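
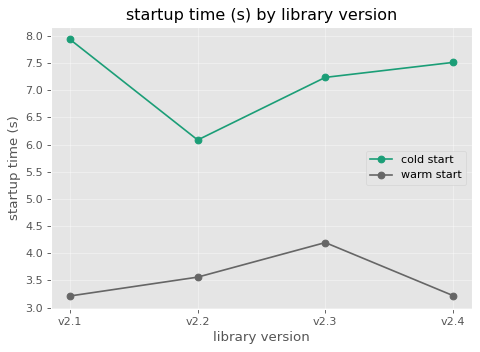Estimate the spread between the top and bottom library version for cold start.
≈ 2.0

Max v2.1 ≈ 8.0, min v2.2 ≈ 6.0; range ≈ 2.0.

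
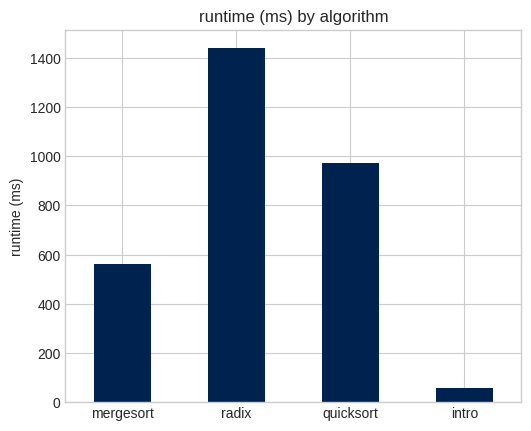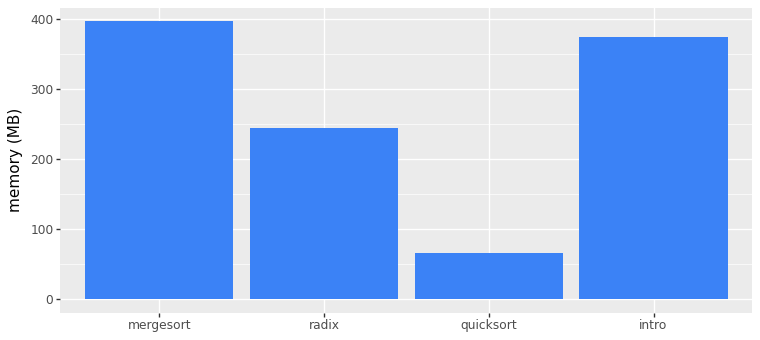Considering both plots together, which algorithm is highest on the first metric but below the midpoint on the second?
Chart 2 median memory (MB) ≈ 300; below-median algorithms: radix, quicksort. Among those, radix has the highest runtime (ms) (≈ 1400).

radix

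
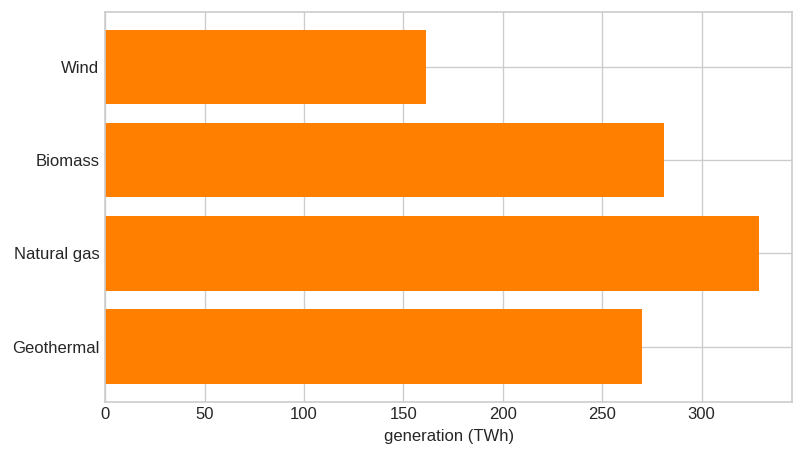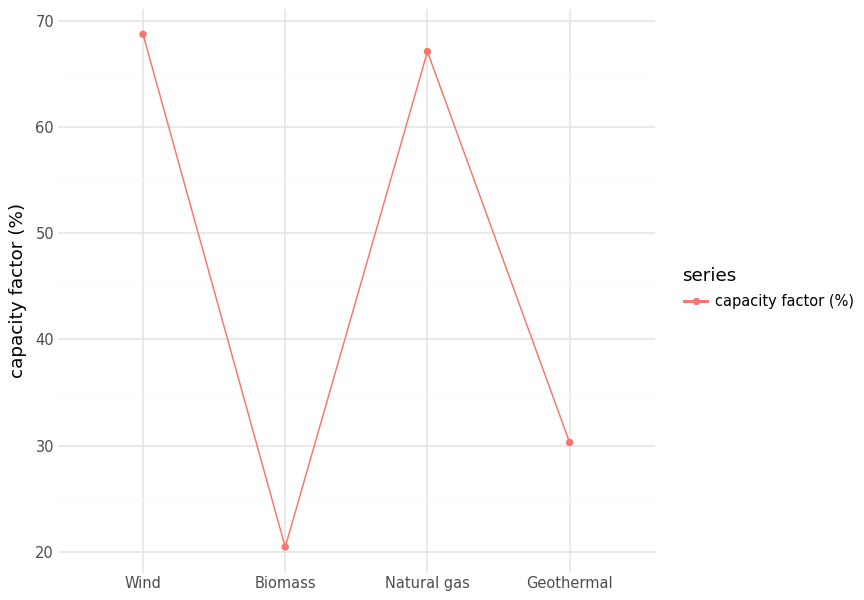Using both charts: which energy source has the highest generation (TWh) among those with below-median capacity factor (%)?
Chart 2 median capacity factor (%) ≈ 50; below-median energy sources: Biomass, Geothermal. Among those, Biomass has the highest generation (TWh) (≈ 300).

Biomass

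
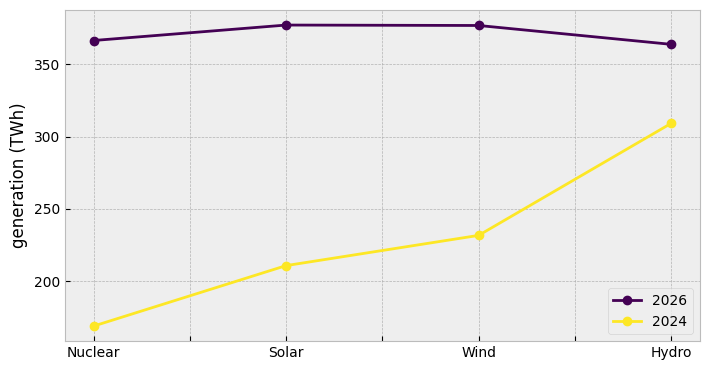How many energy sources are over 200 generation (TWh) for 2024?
Above 200: Solar, Wind, Hydro.

3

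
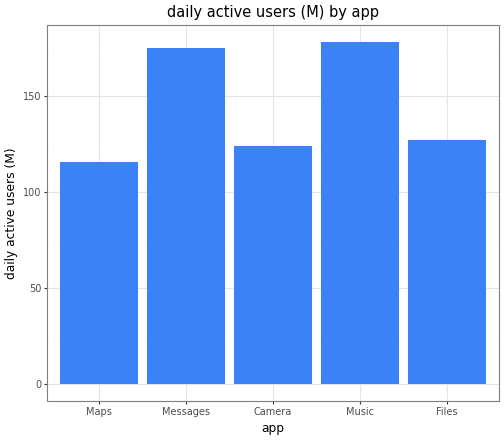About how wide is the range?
Max Music ≈ 180, min Maps ≈ 120; range ≈ 60.

≈ 60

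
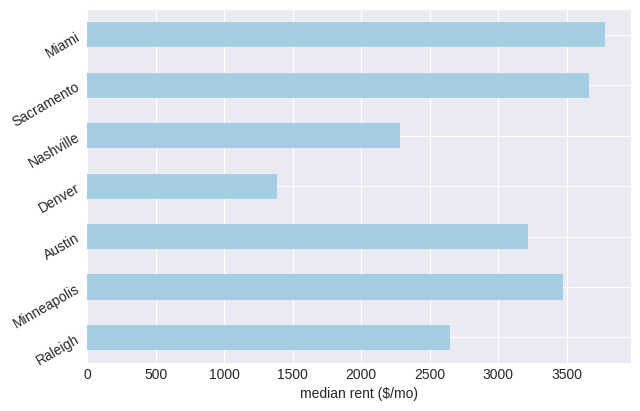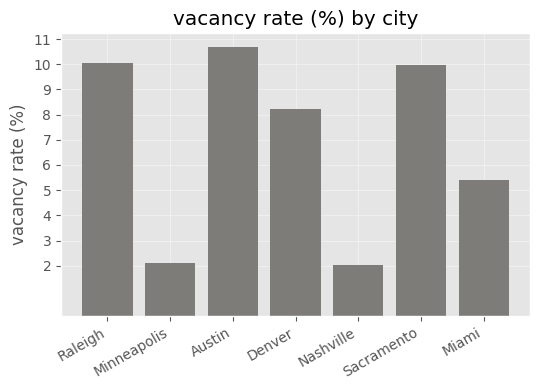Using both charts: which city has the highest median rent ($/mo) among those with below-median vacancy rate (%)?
Miami

Chart 2 median vacancy rate (%) ≈ 8; below-median cities: Minneapolis, Nashville, Miami. Among those, Miami has the highest median rent ($/mo) (≈ 4000).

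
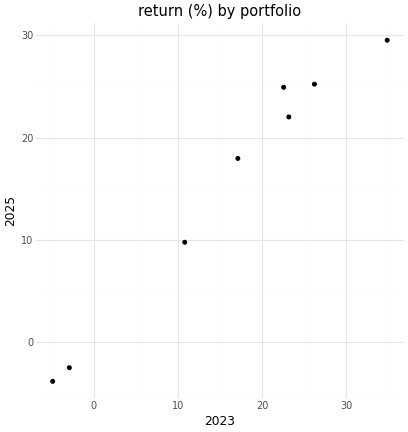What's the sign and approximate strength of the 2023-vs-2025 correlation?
Points are positively correlated; strong (|r| ≈ 1.0).

positive, strong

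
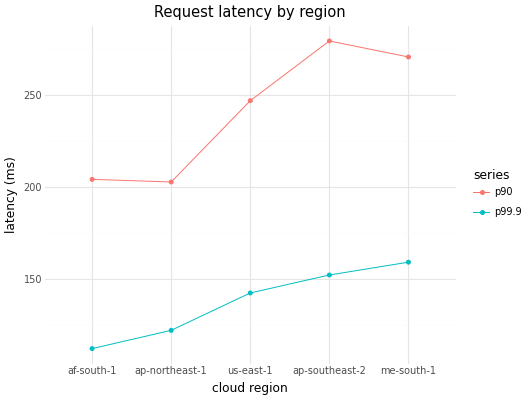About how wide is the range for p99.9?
≈ 40

Max me-south-1 ≈ 160, min af-south-1 ≈ 120; range ≈ 40.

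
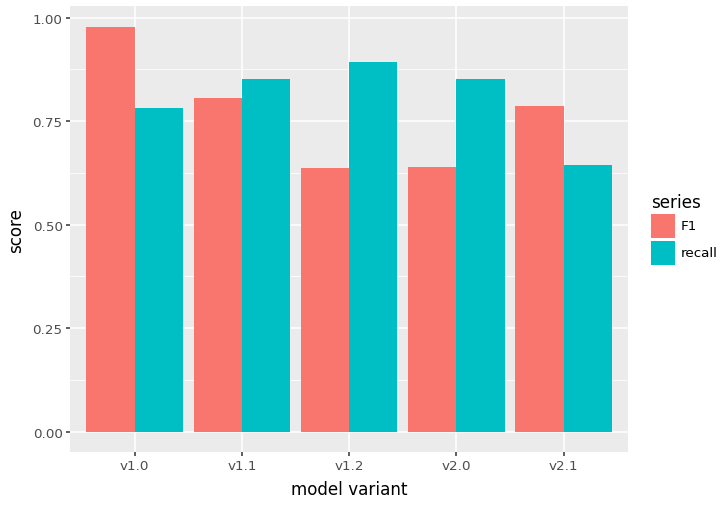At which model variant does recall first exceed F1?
v1.1

v1.0: recall ≈ 0.8 vs F1 ≈ 1.0 (not yet); v1.1: recall ≈ 0.9 vs F1 ≈ 0.8 (first crossover).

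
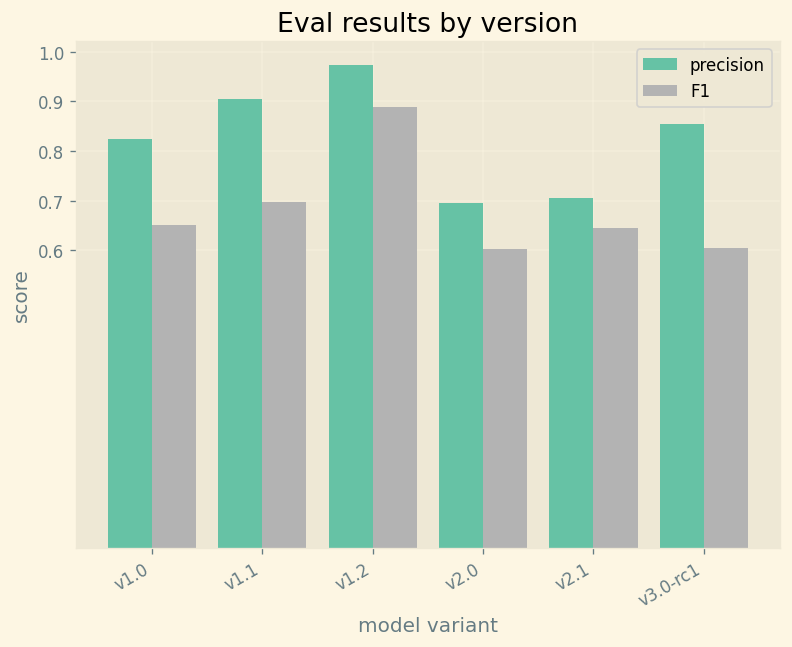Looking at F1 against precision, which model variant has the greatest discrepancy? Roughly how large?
v3.0-rc1: F1 ≈ 0.6, precision ≈ 0.9 → gap ≈ 0.3. Next-largest (v1.1) is only ≈ 0.2.

v3.0-rc1, ≈ 0.3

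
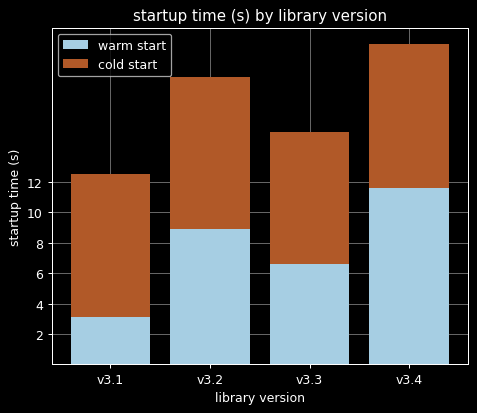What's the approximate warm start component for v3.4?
warm start top ≈ 12, bottom ≈ 0; segment ≈ 12.

≈ 12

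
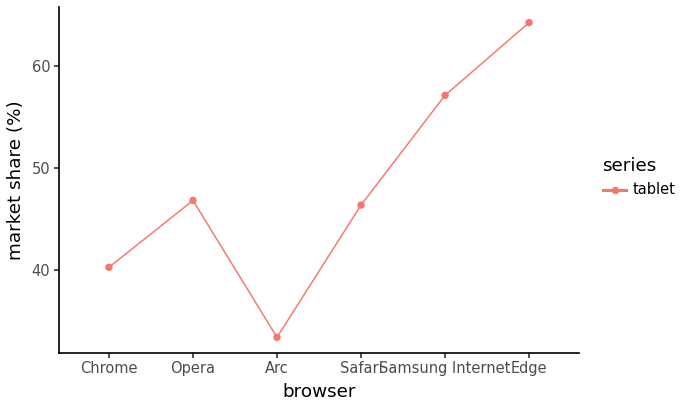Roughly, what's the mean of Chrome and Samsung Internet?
≈ 48

(40 + 55) / 2 ≈ 48.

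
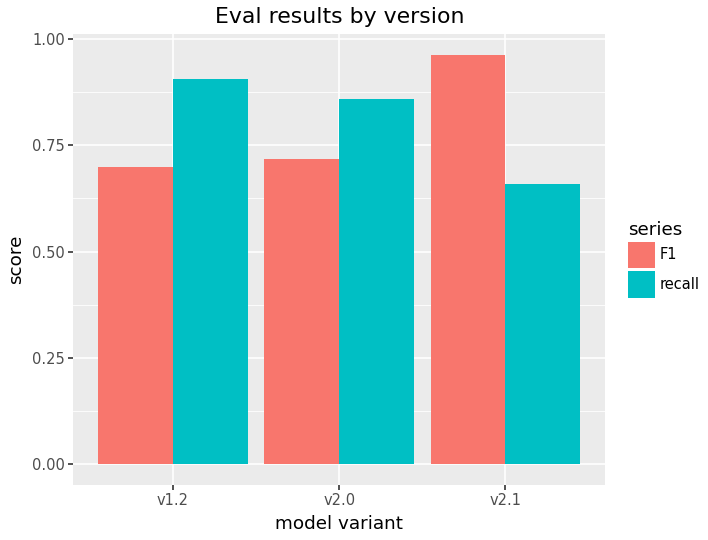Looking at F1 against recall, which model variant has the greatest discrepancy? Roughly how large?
v2.1: F1 ≈ 1.0, recall ≈ 0.7 → gap ≈ 0.3. Next-largest (v1.2) is only ≈ 0.2.

v2.1, ≈ 0.3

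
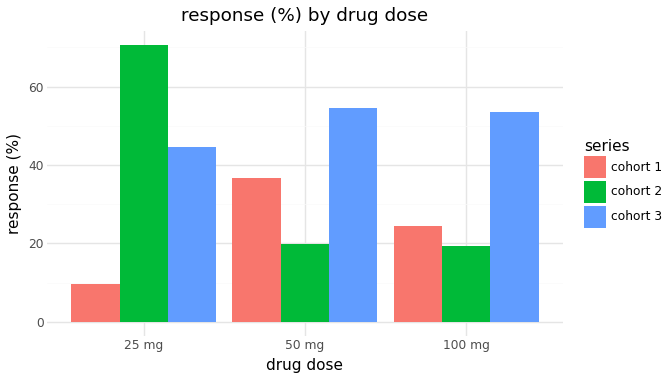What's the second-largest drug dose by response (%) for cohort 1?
100 mg

Top 3 for cohort 1: 50 mg ≈ 40, 100 mg ≈ 20, 25 mg ≈ 10.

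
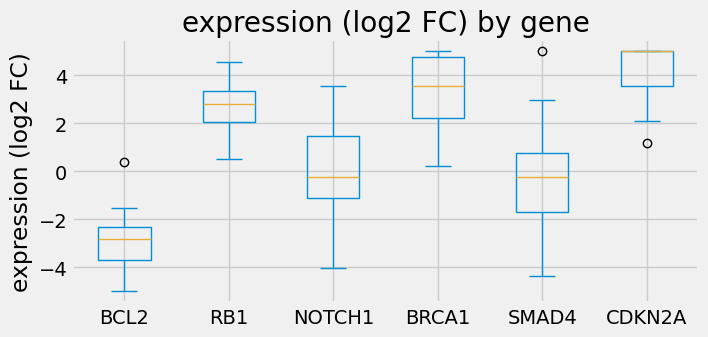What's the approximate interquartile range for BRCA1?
Q3 ≈ 5, Q1 ≈ 2; IQR ≈ 3.

≈ 3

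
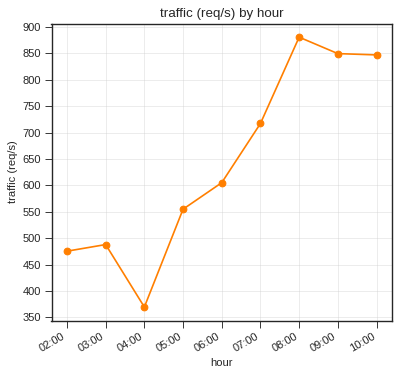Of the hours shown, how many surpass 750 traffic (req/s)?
3

Above 750: 08:00, 09:00, 10:00.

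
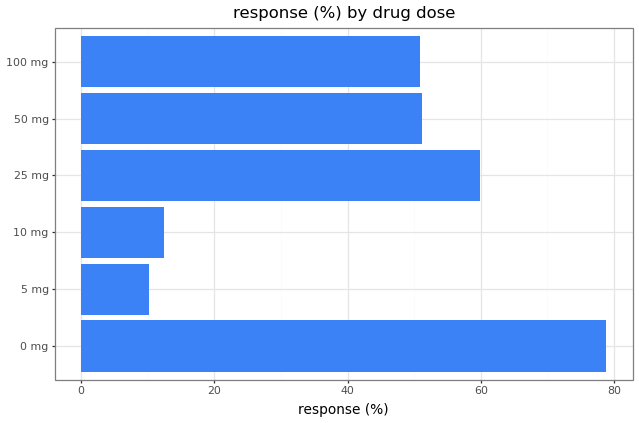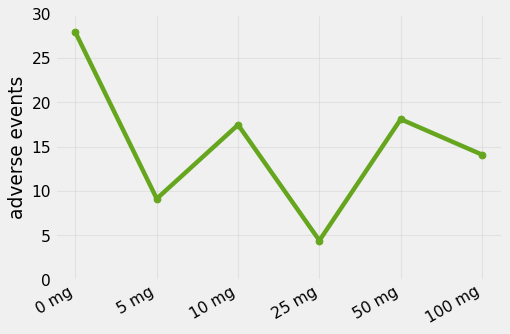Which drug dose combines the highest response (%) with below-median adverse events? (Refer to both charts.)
Chart 2 median adverse events ≈ 15; below-median drug doses: 5 mg, 25 mg, 100 mg. Among those, 25 mg has the highest response (%) (≈ 60).

25 mg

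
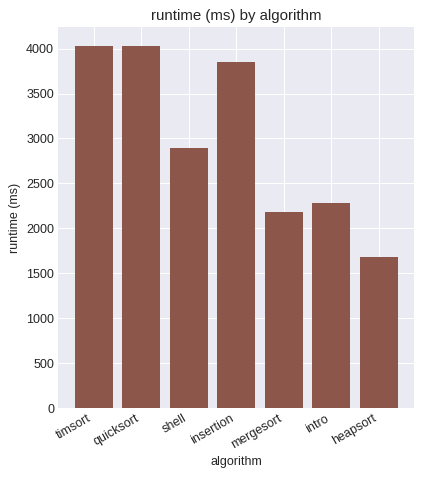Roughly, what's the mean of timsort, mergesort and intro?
(4000 + 2000 + 2500) / 3 ≈ 2833.

≈ 2833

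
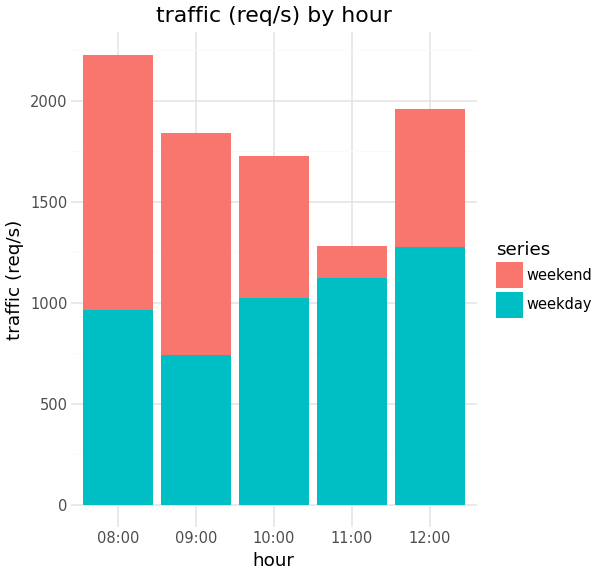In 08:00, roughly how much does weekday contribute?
≈ 1000

weekday top ≈ 1000, bottom ≈ 0; segment ≈ 1000.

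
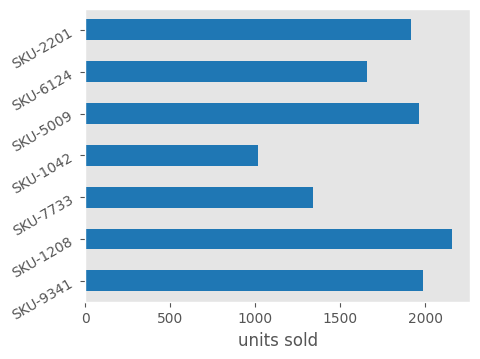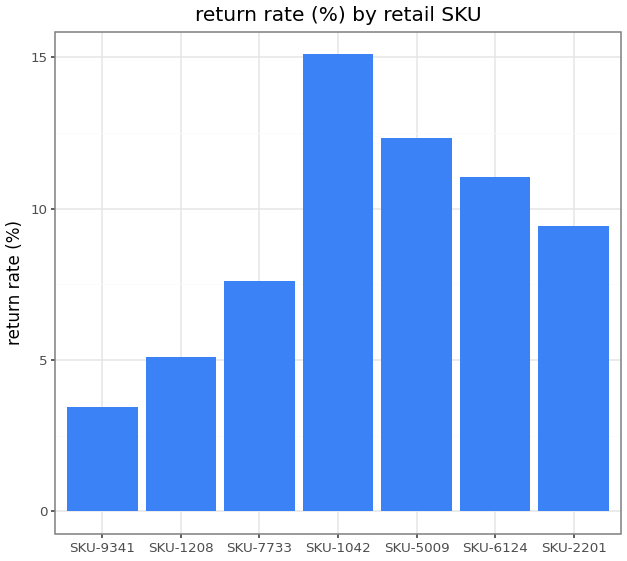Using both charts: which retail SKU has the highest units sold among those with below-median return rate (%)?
SKU-1208

Chart 2 median return rate (%) ≈ 10; below-median retail SKUs: SKU-9341, SKU-1208, SKU-7733. Among those, SKU-1208 has the highest units sold (≈ 2200).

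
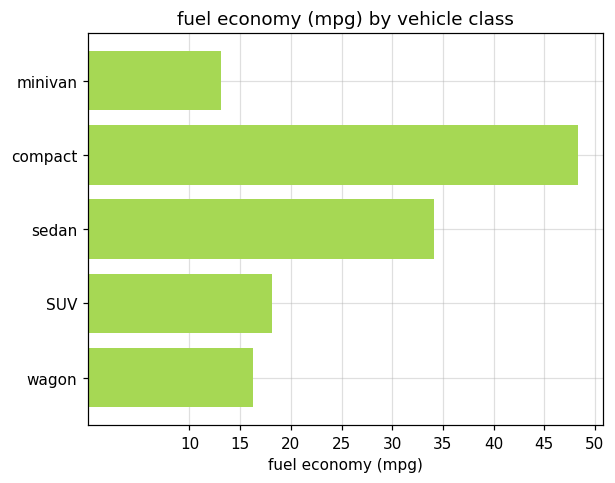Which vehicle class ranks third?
SUV

Top 4: compact ≈ 50, sedan ≈ 35, SUV ≈ 20, wagon ≈ 15.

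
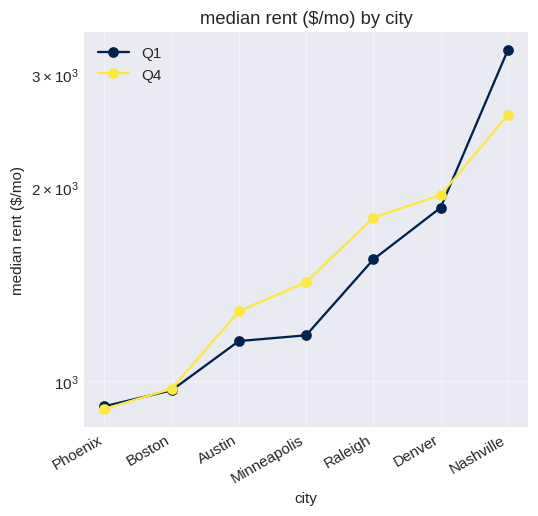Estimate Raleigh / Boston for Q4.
≈ 1.8×

Raleigh ≈ 1800, Boston ≈ 1000; 1800/1000 ≈ 1.8.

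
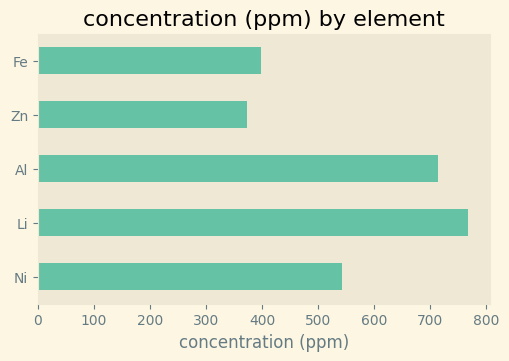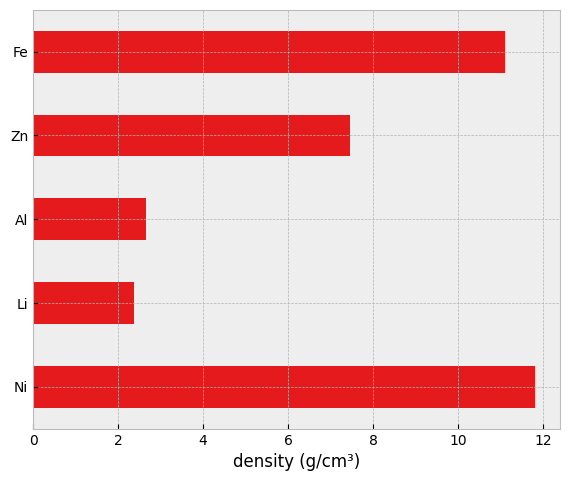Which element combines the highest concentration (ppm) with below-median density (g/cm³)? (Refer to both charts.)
Chart 2 median density (g/cm³) ≈ 8; below-median elements: Li, Al. Among those, Li has the highest concentration (ppm) (≈ 800).

Li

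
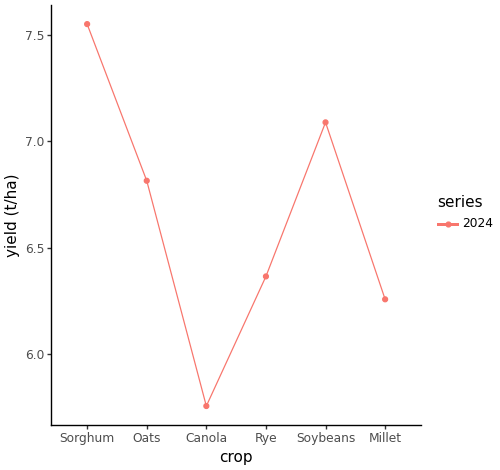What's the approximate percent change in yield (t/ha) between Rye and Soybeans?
≈ +9.4%

Rye ≈ 6.4, Soybeans ≈ 7.0; (7.0 − 6.4) / 6.4 ≈ +9.4%.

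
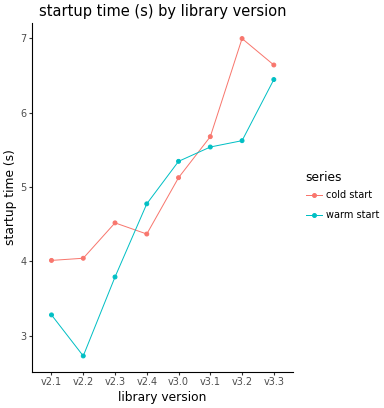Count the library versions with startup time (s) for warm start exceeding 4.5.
5

Above 4.5: v2.4, v3.0, v3.1, v3.2, v3.3.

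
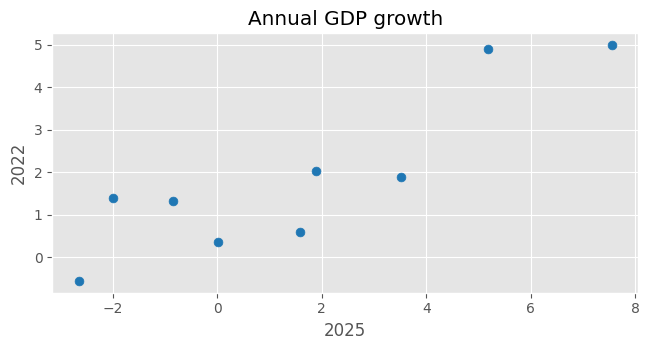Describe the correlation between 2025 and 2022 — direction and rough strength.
positive, strong

Points are positively correlated; strong (|r| ≈ 0.9).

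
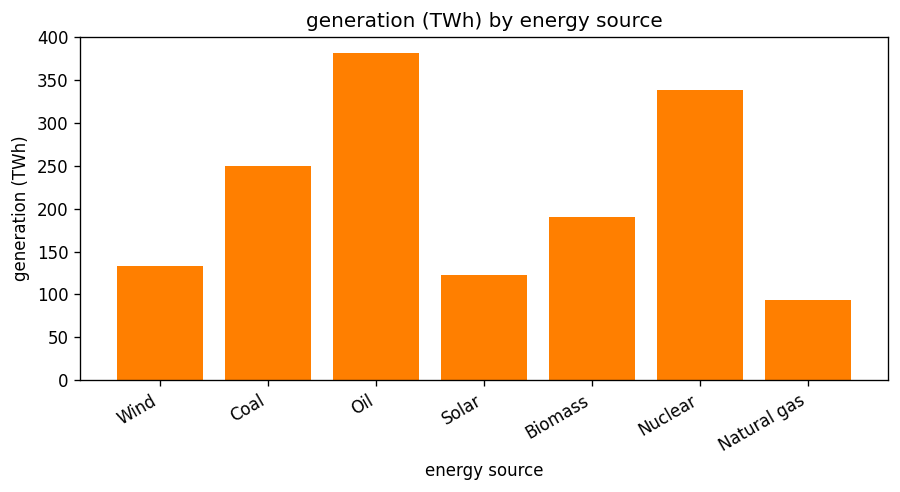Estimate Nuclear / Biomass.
Nuclear ≈ 350, Biomass ≈ 200; 350/200 ≈ 1.75.

≈ 1.75×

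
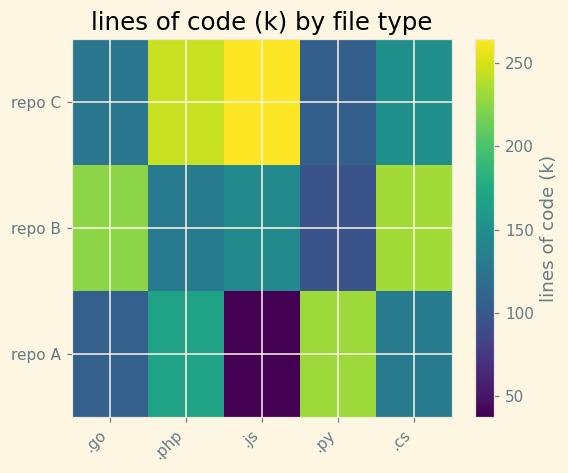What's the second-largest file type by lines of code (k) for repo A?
Top 3 for repo A: .py ≈ 240, .php ≈ 160, .cs ≈ 140.

.php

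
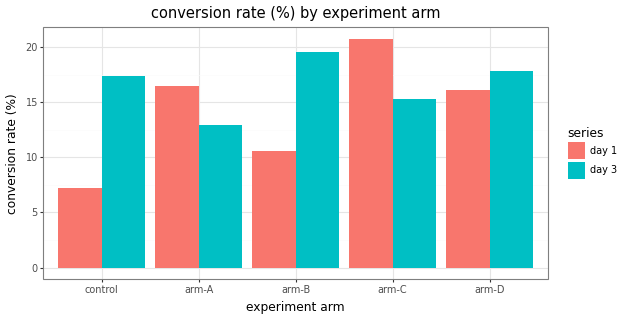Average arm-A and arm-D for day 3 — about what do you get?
(12 + 18) / 2 ≈ 15.

≈ 15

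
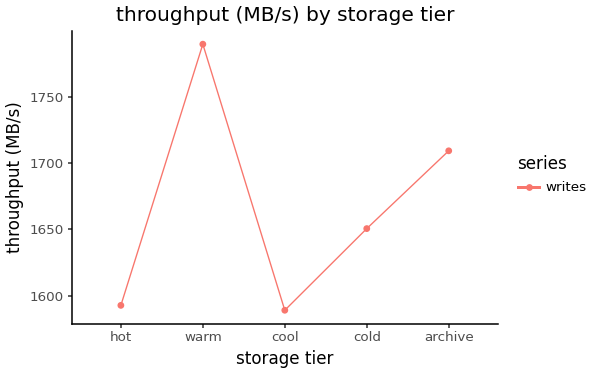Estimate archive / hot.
archive ≈ 1700, hot ≈ 1600; 1700/1600 ≈ 1.06.

≈ 1.06×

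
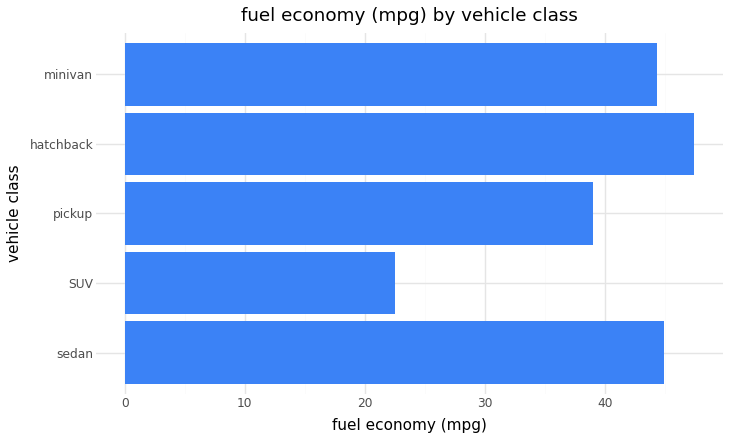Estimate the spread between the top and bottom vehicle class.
≈ 25

Max hatchback ≈ 45, min SUV ≈ 20; range ≈ 25.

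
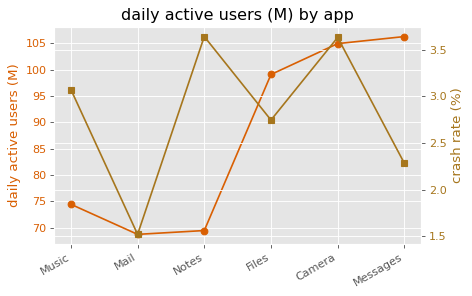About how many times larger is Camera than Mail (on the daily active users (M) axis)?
Camera ≈ 105, Mail ≈ 70; 105/70 ≈ 1.5.

≈ 1.5×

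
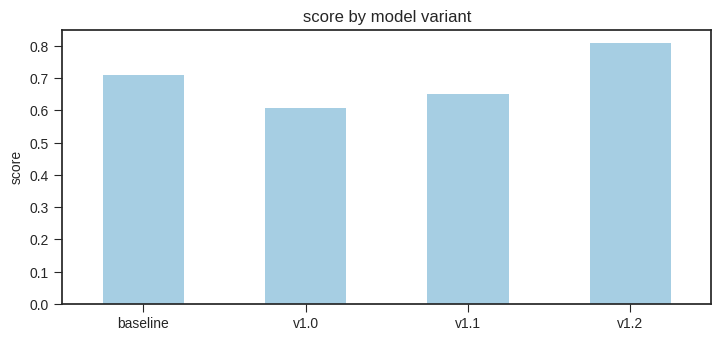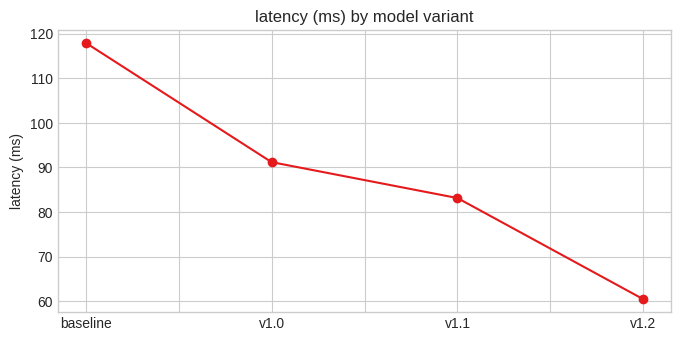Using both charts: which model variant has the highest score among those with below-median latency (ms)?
v1.2

Chart 2 median latency (ms) ≈ 80; below-median model variants: v1.1, v1.2. Among those, v1.2 has the highest score (≈ 0.8).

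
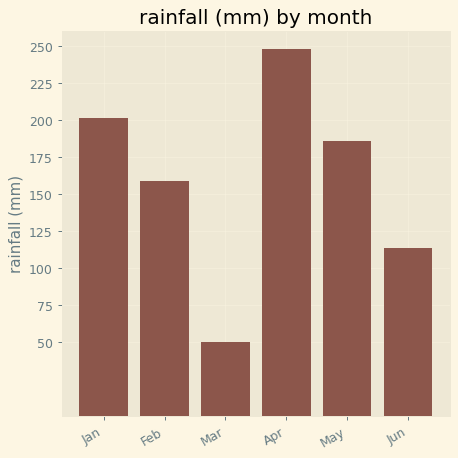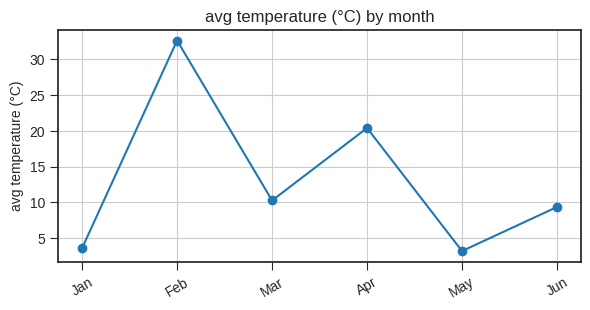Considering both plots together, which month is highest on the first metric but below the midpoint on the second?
Chart 2 median avg temperature (°C) ≈ 10; below-median months: Jan, May, Jun. Among those, Jan has the highest rainfall (mm) (≈ 200).

Jan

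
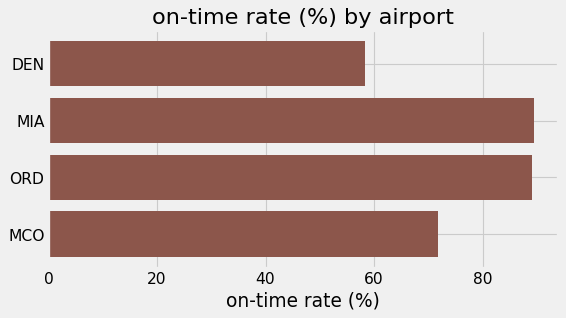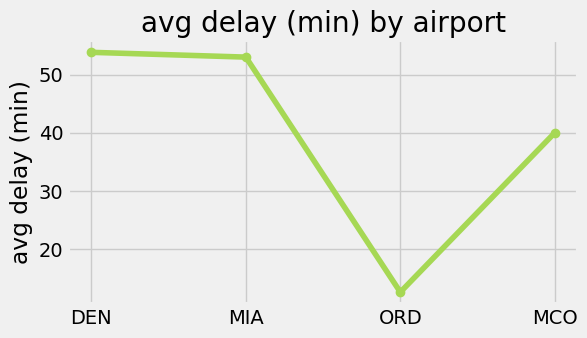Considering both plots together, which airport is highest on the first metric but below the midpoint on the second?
Chart 2 median avg delay (min) ≈ 45; below-median airports: ORD, MCO. Among those, ORD has the highest on-time rate (%) (≈ 90).

ORD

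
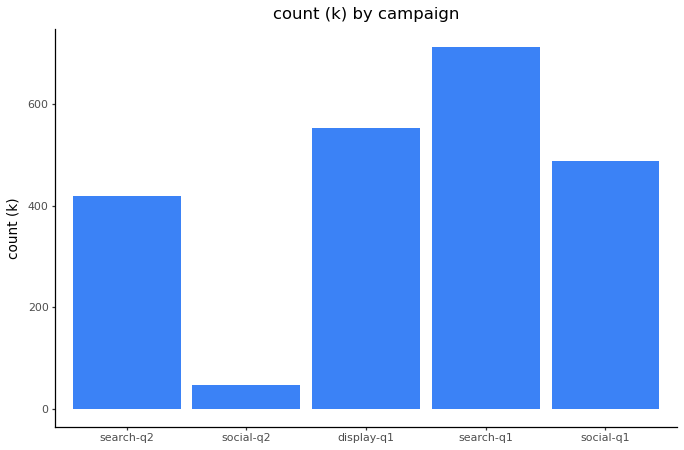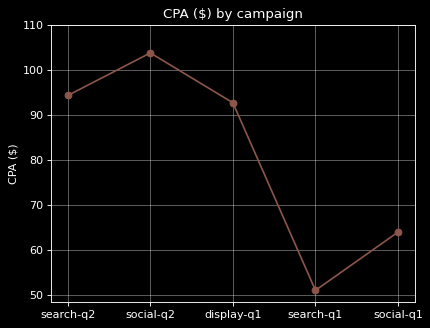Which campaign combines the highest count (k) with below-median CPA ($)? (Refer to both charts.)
Chart 2 median CPA ($) ≈ 90; below-median campaigns: search-q1, social-q1. Among those, search-q1 has the highest count (k) (≈ 700).

search-q1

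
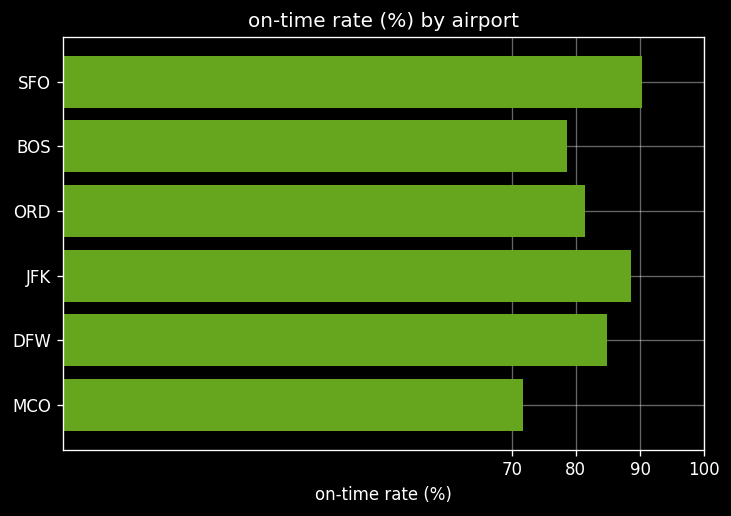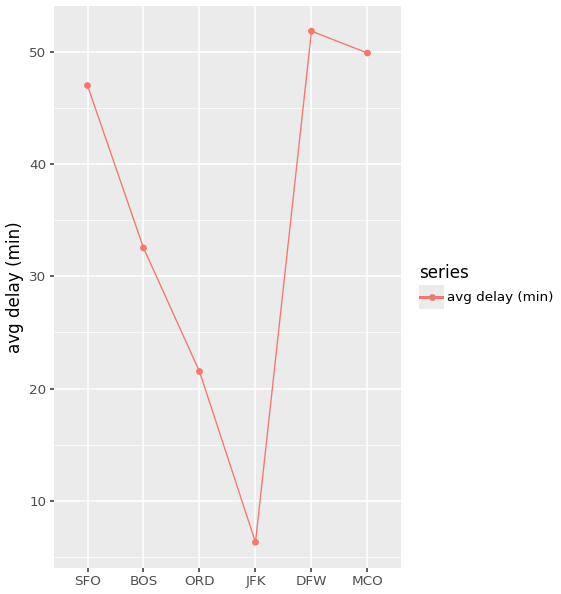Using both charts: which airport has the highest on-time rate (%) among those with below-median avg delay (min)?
Chart 2 median avg delay (min) ≈ 40; below-median airports: BOS, ORD, JFK. Among those, JFK has the highest on-time rate (%) (≈ 90).

JFK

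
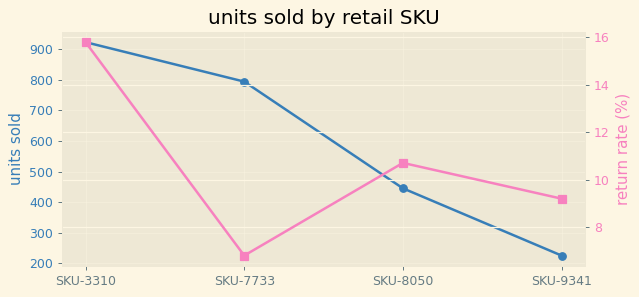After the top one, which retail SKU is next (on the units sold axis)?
SKU-7733

Top 3 (on the units sold axis): SKU-3310 ≈ 900, SKU-7733 ≈ 800, SKU-8050 ≈ 400.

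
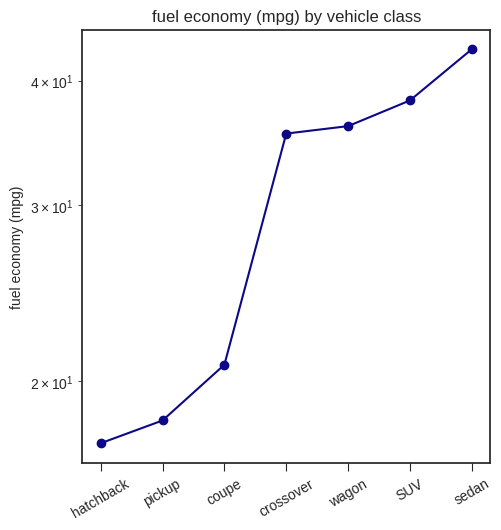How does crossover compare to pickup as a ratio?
crossover ≈ 35, pickup ≈ 20; 35/20 ≈ 1.75.

≈ 1.75×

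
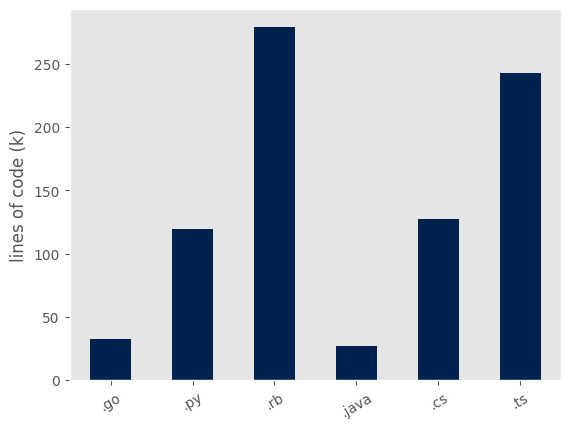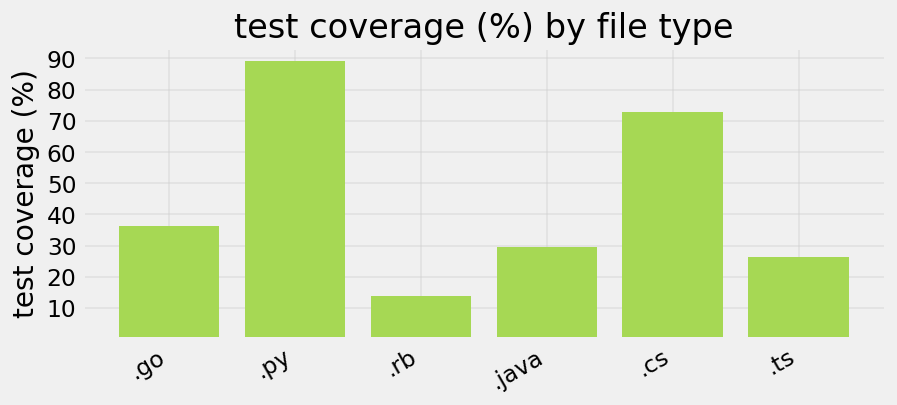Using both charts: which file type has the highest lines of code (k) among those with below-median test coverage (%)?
Chart 2 median test coverage (%) ≈ 30; below-median file types: .rb, .java, .ts. Among those, .rb has the highest lines of code (k) (≈ 300).

.rb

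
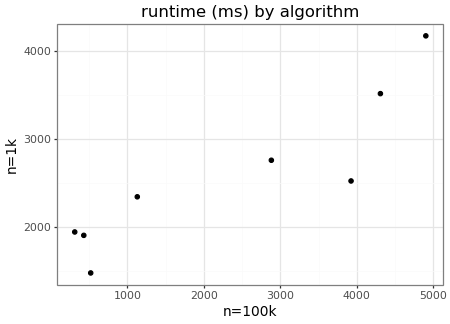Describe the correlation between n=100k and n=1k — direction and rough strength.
Points are positively correlated; strong (|r| ≈ 0.9).

positive, strong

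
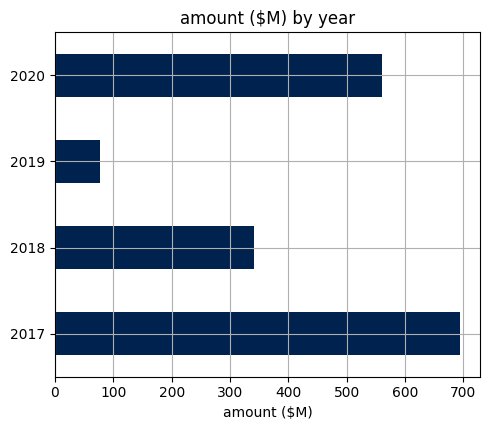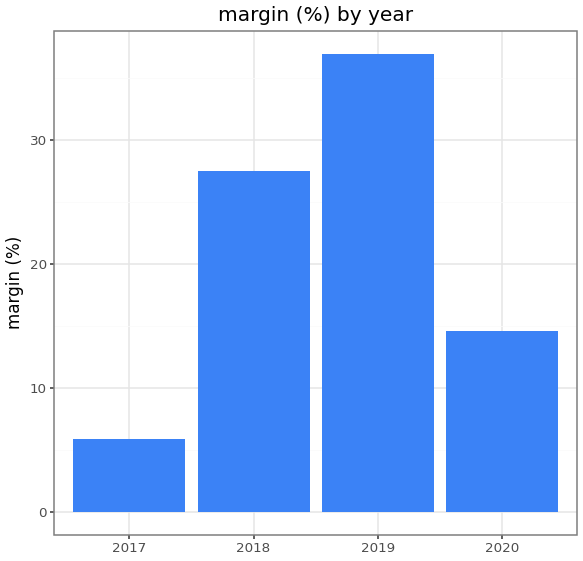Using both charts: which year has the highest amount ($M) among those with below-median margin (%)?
Chart 2 median margin (%) ≈ 20; below-median years: 2017, 2020. Among those, 2017 has the highest amount ($M) (≈ 700).

2017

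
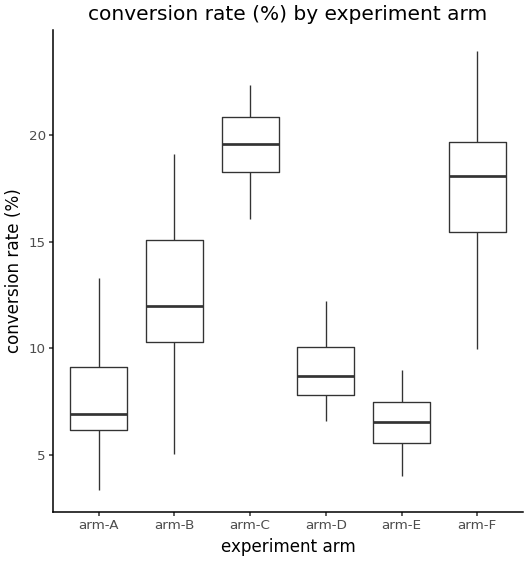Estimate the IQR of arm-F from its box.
Q3 ≈ 20, Q1 ≈ 16; IQR ≈ 4.

≈ 4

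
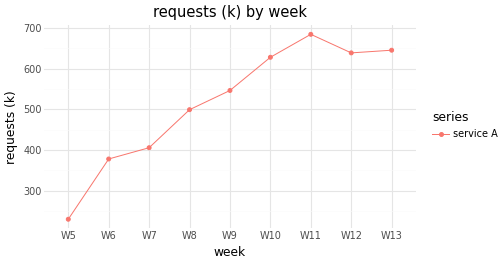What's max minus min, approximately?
Max W11 ≈ 700, min W5 ≈ 250; range ≈ 450.

≈ 450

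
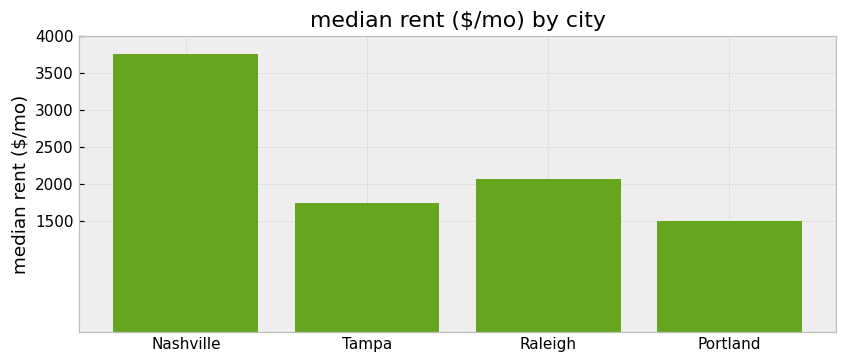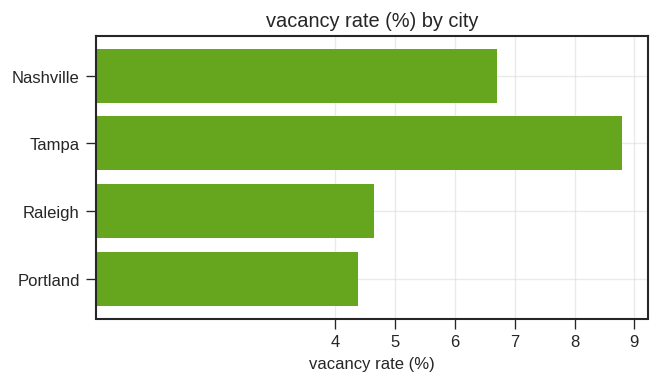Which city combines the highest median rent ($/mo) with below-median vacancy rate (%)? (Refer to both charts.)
Raleigh

Chart 2 median vacancy rate (%) ≈ 6; below-median cities: Raleigh, Portland. Among those, Raleigh has the highest median rent ($/mo) (≈ 2000).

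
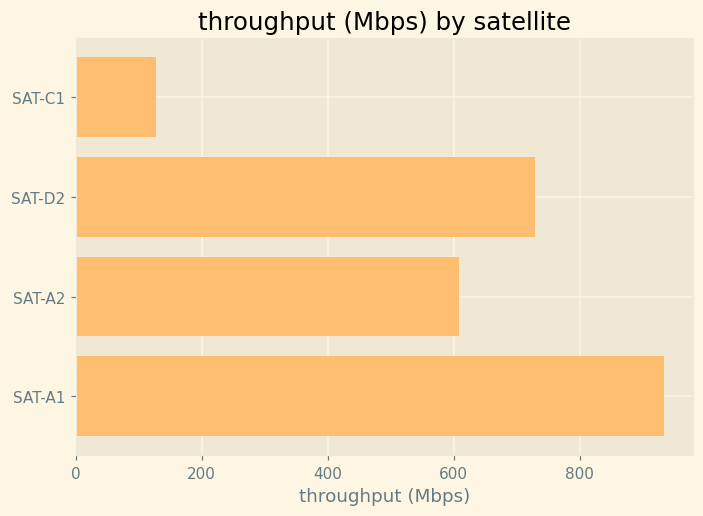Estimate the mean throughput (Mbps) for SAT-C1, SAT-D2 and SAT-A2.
≈ 467

(100 + 700 + 600) / 3 ≈ 467.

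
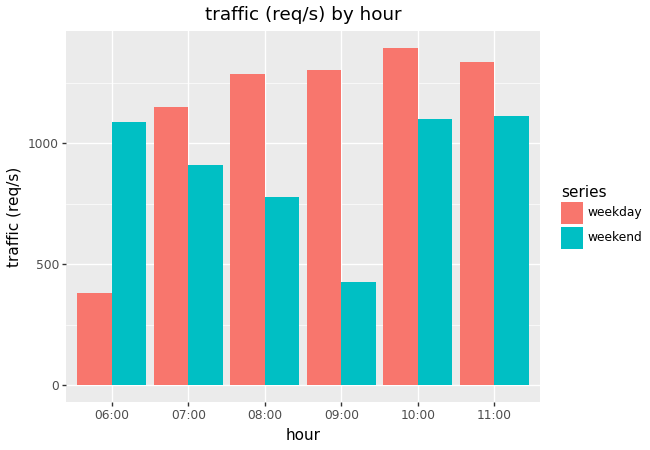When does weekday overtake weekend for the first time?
06:00: weekday ≈ 400 vs weekend ≈ 1000 (not yet); 07:00: weekday ≈ 1200 vs weekend ≈ 1000 (first crossover).

07:00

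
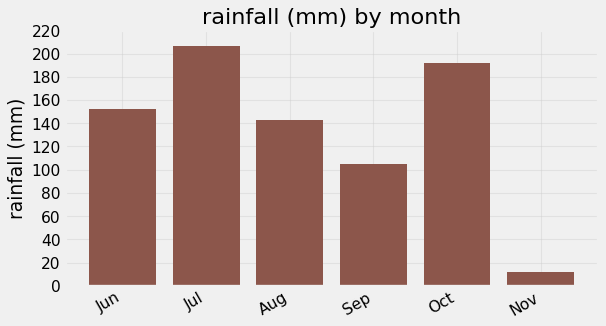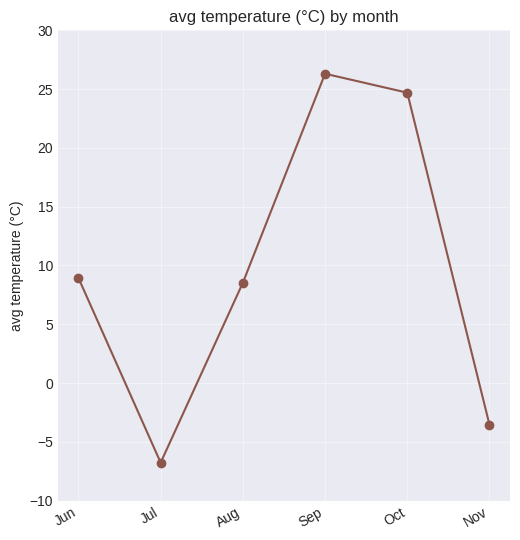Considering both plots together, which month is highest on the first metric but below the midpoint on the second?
Chart 2 median avg temperature (°C) ≈ 10; below-median months: Jul, Aug, Nov. Among those, Jul has the highest rainfall (mm) (≈ 200).

Jul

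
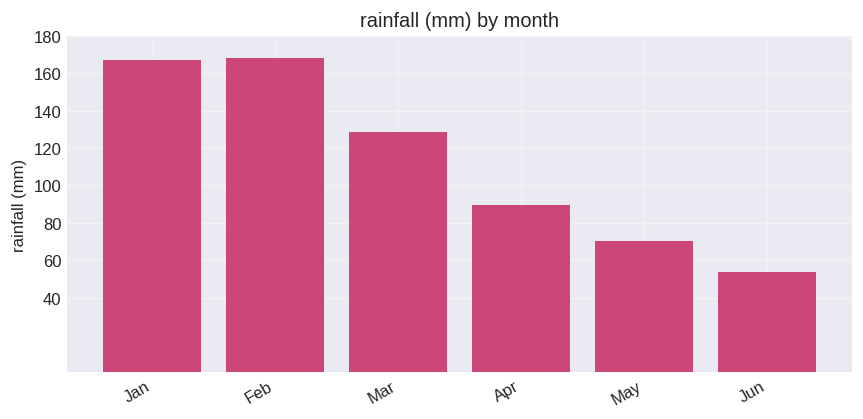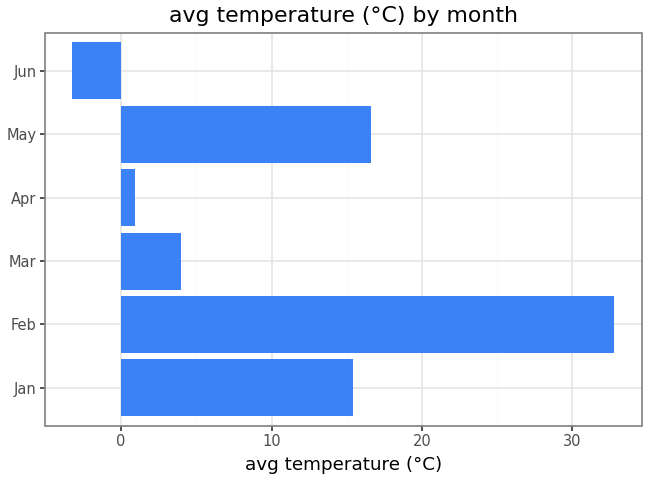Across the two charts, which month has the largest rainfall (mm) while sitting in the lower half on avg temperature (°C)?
Chart 2 median avg temperature (°C) ≈ 10; below-median months: Mar, Apr, Jun. Among those, Mar has the highest rainfall (mm) (≈ 120).

Mar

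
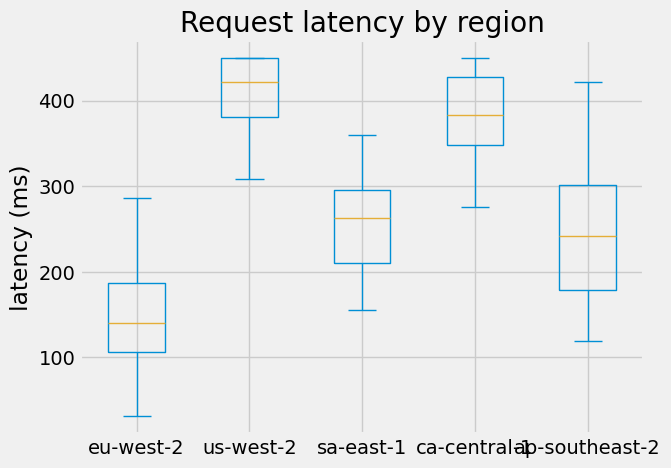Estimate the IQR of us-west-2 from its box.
Q3 ≈ 450, Q1 ≈ 375; IQR ≈ 75.

≈ 75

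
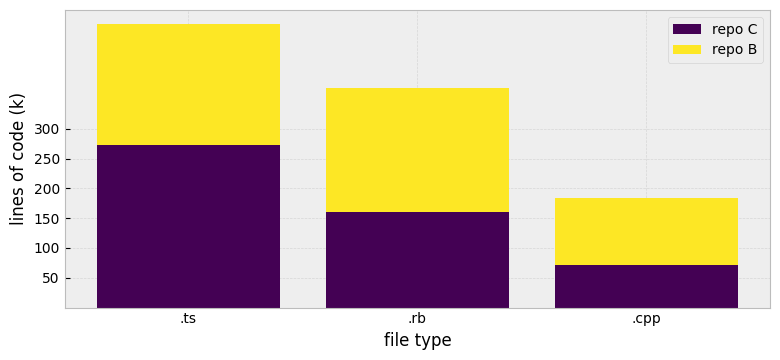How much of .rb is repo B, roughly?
repo B top ≈ 350, bottom ≈ 150; segment ≈ 200.

≈ 200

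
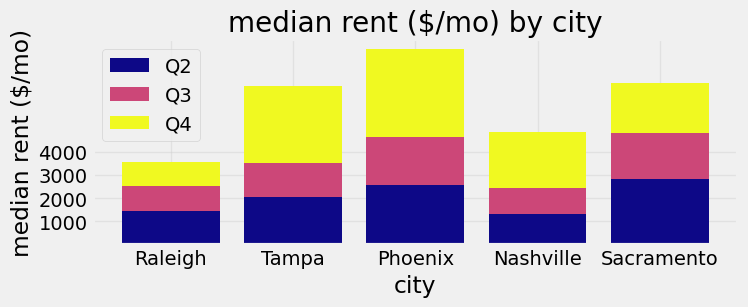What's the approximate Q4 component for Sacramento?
Q4 top ≈ 7000, bottom ≈ 5000; segment ≈ 2000.

≈ 2000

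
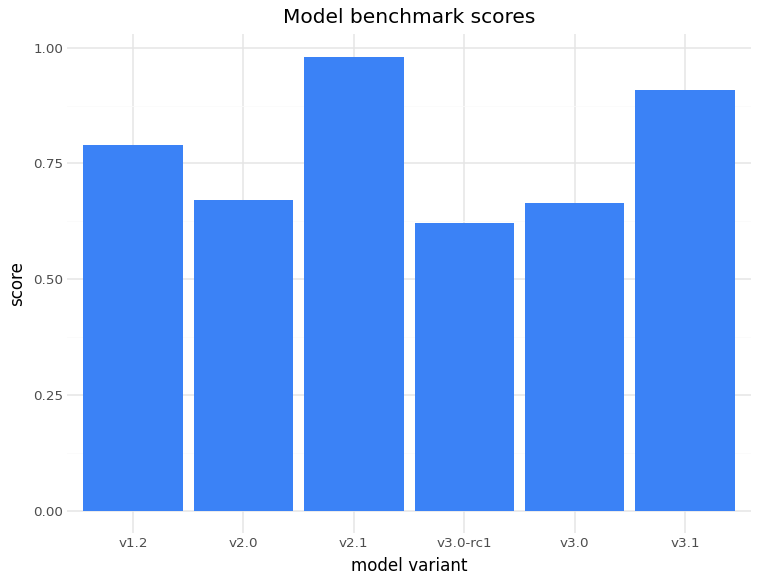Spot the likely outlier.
v2.1 ≈ 1.0; the rest sit between ≈ 0.6 and ≈ 0.9.

v2.1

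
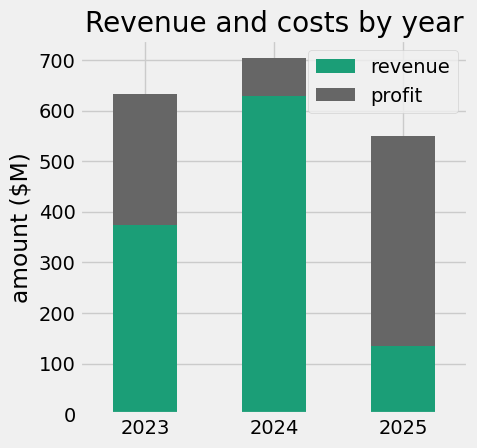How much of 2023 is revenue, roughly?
≈ 400

revenue top ≈ 400, bottom ≈ 0; segment ≈ 400.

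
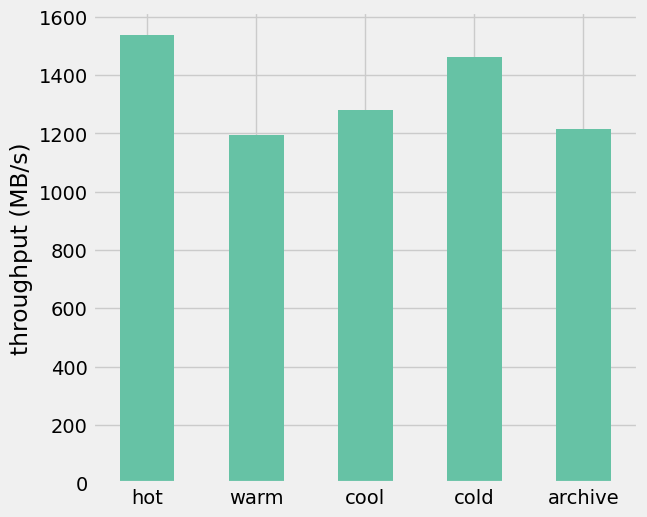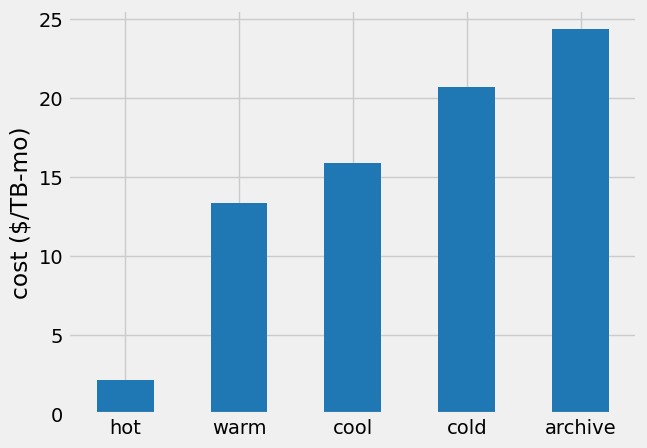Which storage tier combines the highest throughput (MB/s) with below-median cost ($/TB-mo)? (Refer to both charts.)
Chart 2 median cost ($/TB-mo) ≈ 15; below-median storage tiers: hot, warm. Among those, hot has the highest throughput (MB/s) (≈ 1600).

hot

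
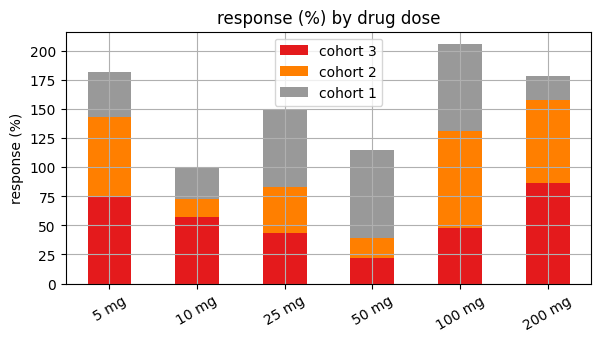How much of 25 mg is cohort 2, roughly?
cohort 2 top ≈ 80, bottom ≈ 40; segment ≈ 40.

≈ 40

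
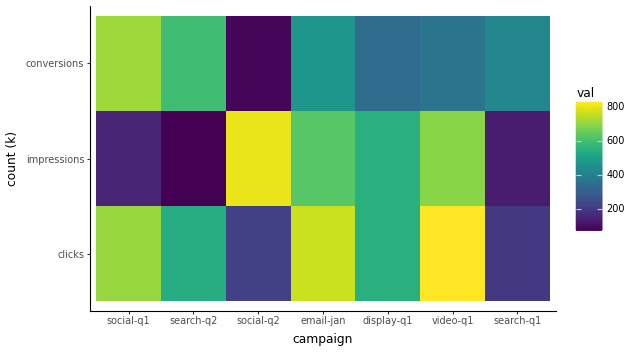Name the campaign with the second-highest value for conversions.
search-q2

Top 3 for conversions: social-q1 ≈ 700, search-q2 ≈ 600, email-jan ≈ 500.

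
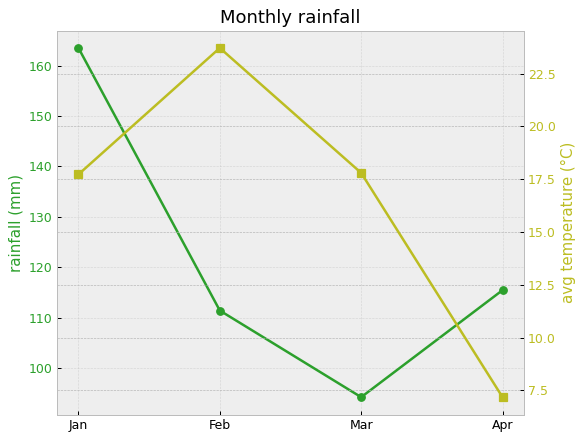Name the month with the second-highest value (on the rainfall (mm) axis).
Top 3 (on the rainfall (mm) axis): Jan ≈ 160, Apr ≈ 120, Feb ≈ 110.

Apr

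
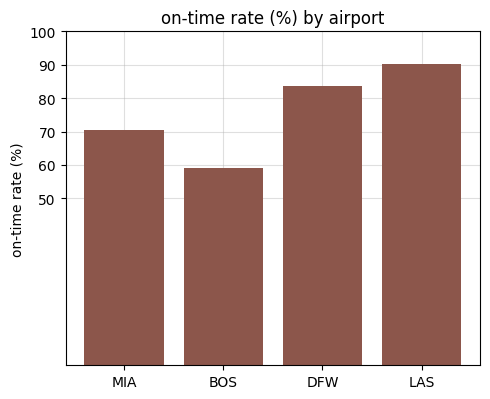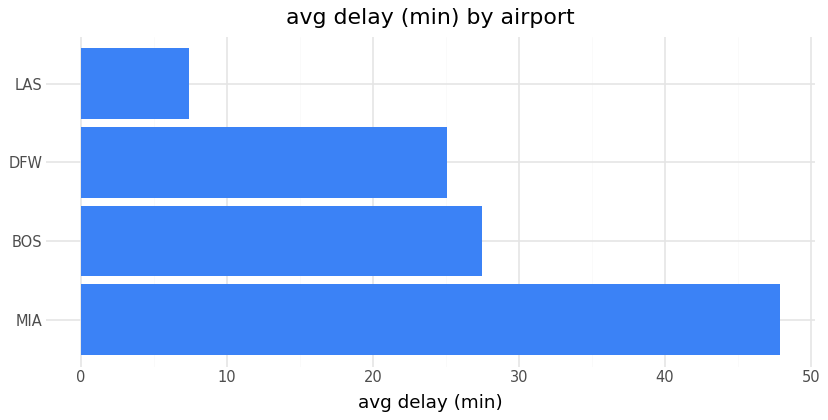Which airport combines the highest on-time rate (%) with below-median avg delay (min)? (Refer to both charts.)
Chart 2 median avg delay (min) ≈ 25; below-median airports: DFW, LAS. Among those, LAS has the highest on-time rate (%) (≈ 90).

LAS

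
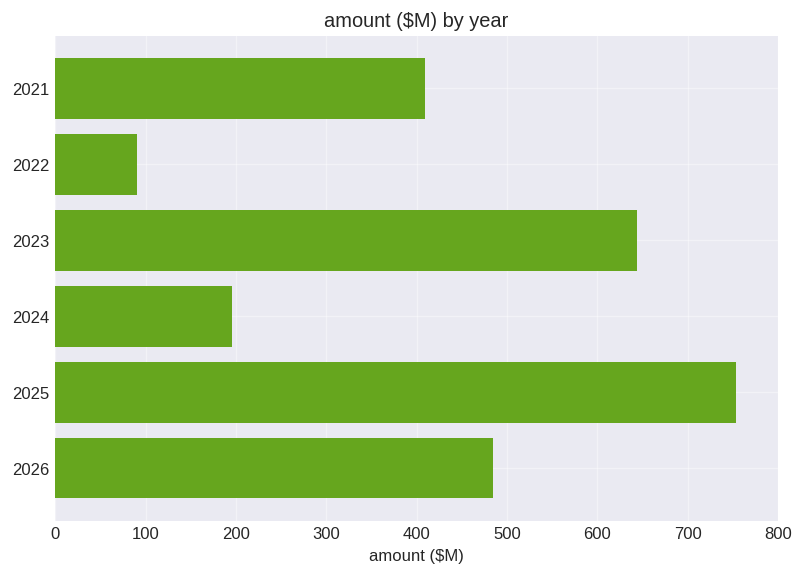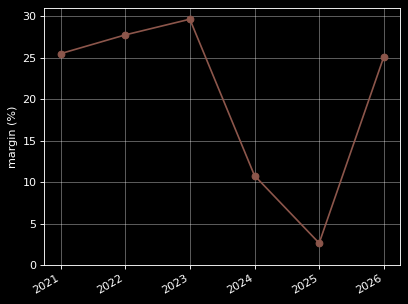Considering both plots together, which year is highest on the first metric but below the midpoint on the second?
Chart 2 median margin (%) ≈ 25; below-median years: 2024, 2025, 2026. Among those, 2025 has the highest amount ($M) (≈ 800).

2025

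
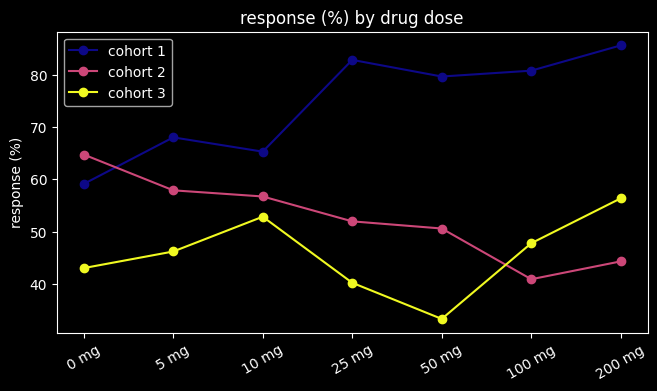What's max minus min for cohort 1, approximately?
≈ 25

Max 200 mg ≈ 85, min 0 mg ≈ 60; range ≈ 25.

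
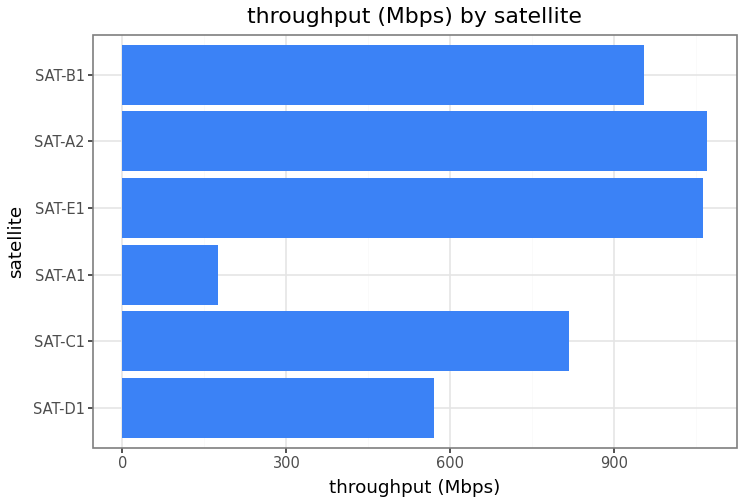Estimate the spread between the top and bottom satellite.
Max SAT-A2 ≈ 1100, min SAT-A1 ≈ 200; range ≈ 900.

≈ 900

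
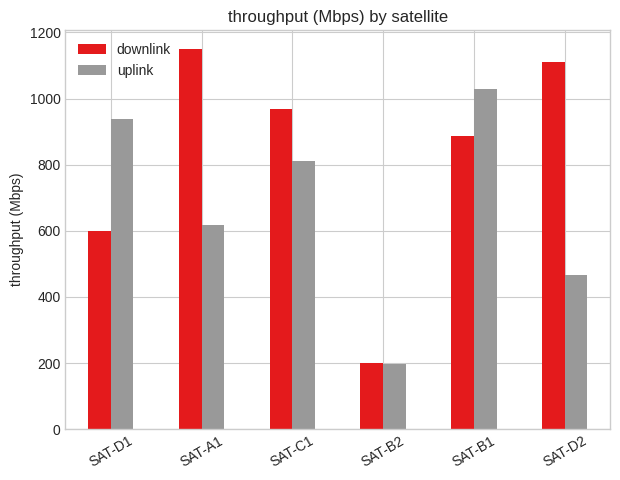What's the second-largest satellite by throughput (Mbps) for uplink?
Top 3 for uplink: SAT-B1 ≈ 1000, SAT-D1 ≈ 900, SAT-C1 ≈ 800.

SAT-D1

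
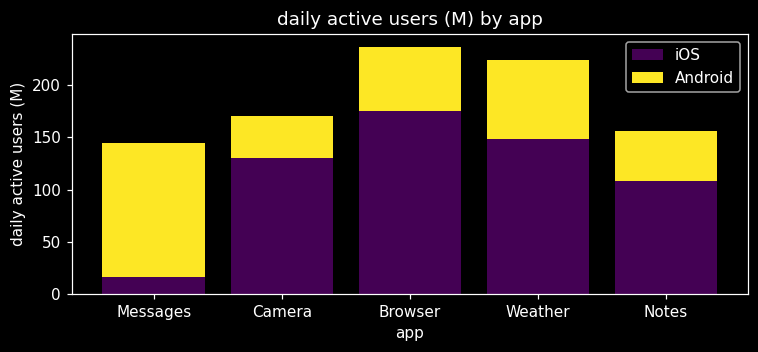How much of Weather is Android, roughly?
≈ 80

Android top ≈ 220, bottom ≈ 140; segment ≈ 80.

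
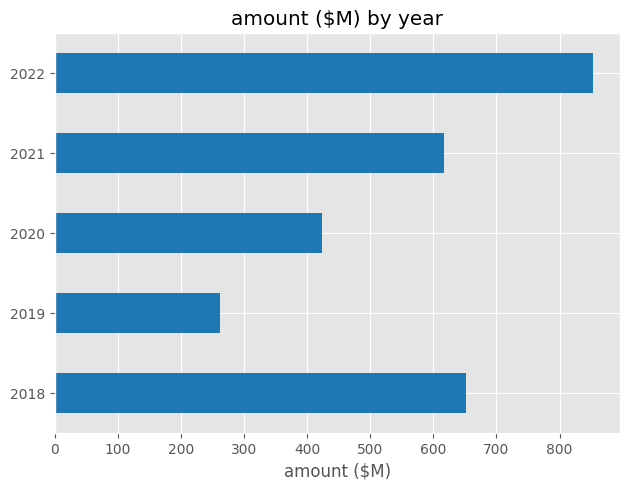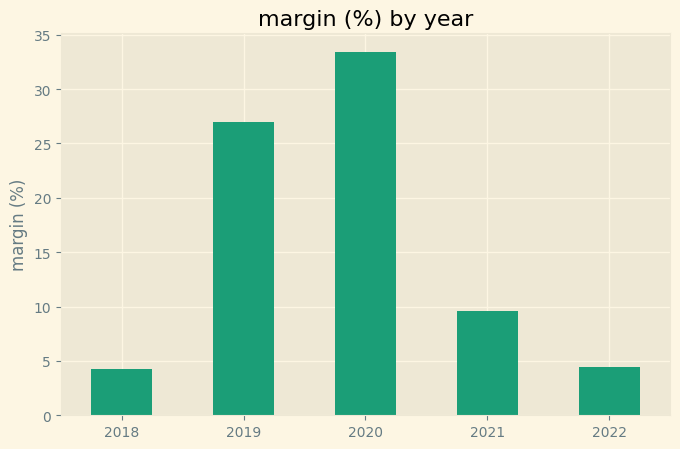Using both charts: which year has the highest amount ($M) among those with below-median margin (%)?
2022

Chart 2 median margin (%) ≈ 10; below-median years: 2018, 2022. Among those, 2022 has the highest amount ($M) (≈ 900).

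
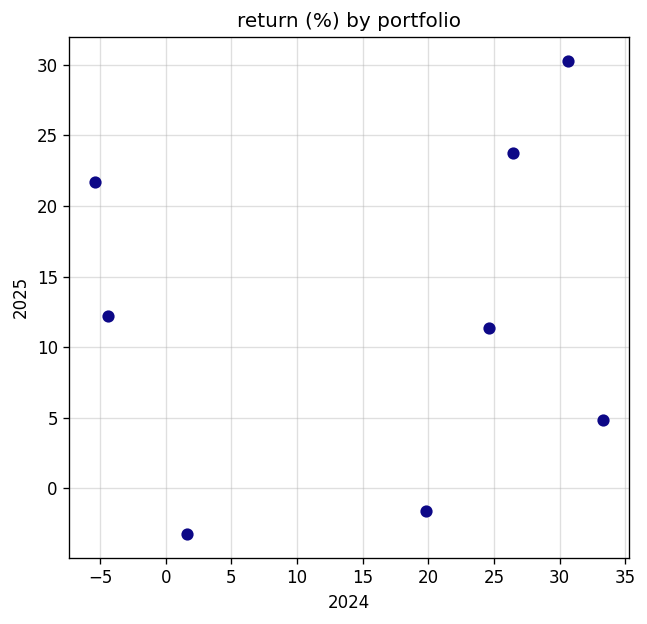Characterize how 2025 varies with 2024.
Points are roughly uncorrelated; weak (|r| ≈ 0.2).

no clear correlation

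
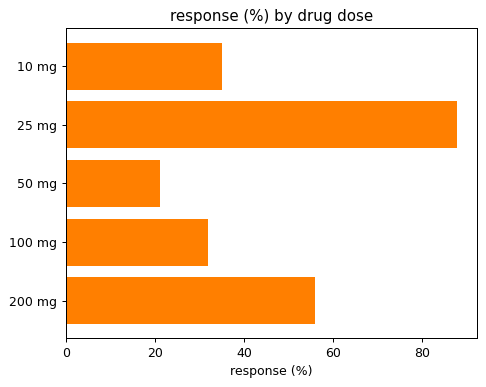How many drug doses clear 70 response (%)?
1

Above 70: 25 mg.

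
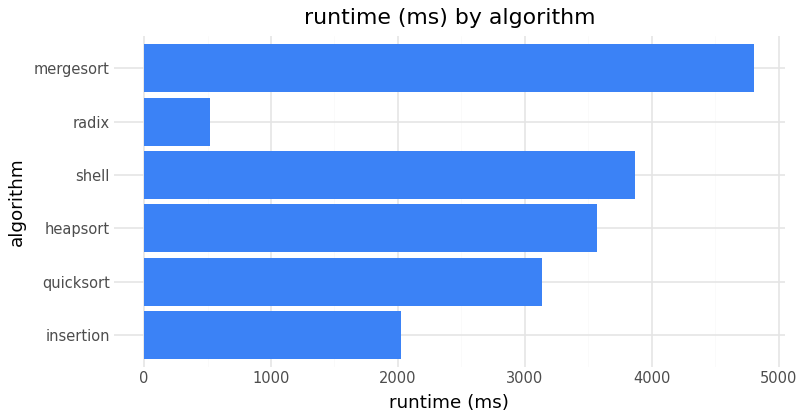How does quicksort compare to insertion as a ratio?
≈ 1.5×

quicksort ≈ 3000, insertion ≈ 2000; 3000/2000 ≈ 1.5.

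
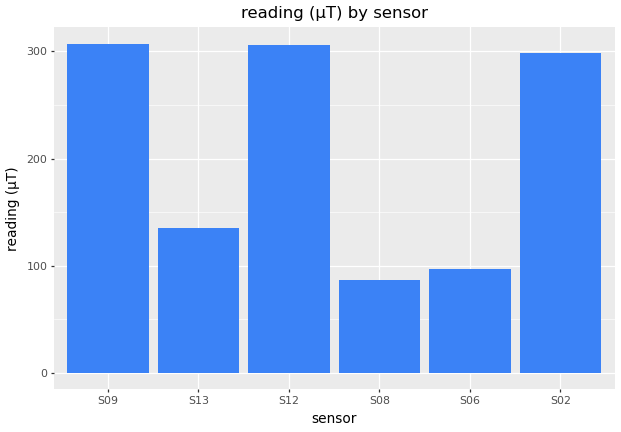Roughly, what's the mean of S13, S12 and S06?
≈ 183

(150 + 300 + 100) / 3 ≈ 183.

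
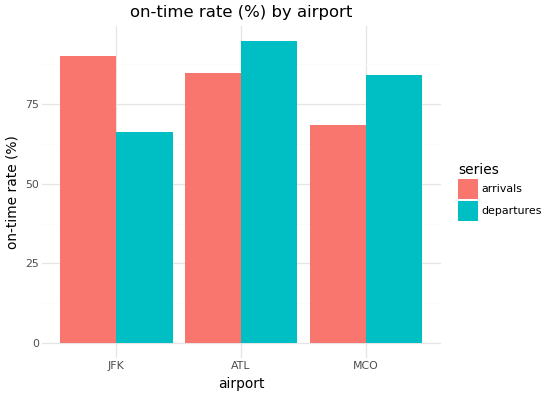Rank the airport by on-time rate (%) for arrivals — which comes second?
Top 3 for arrivals: JFK ≈ 90, ATL ≈ 80, MCO ≈ 70.

ATL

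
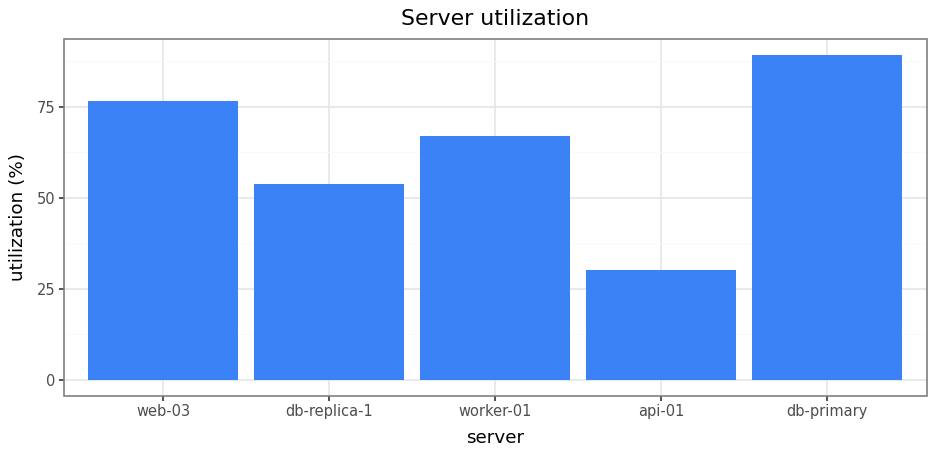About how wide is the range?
≈ 60

Max db-primary ≈ 90, min api-01 ≈ 30; range ≈ 60.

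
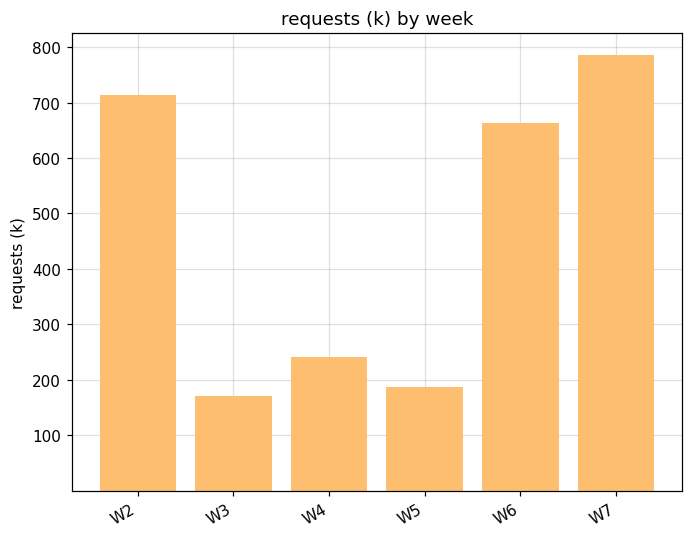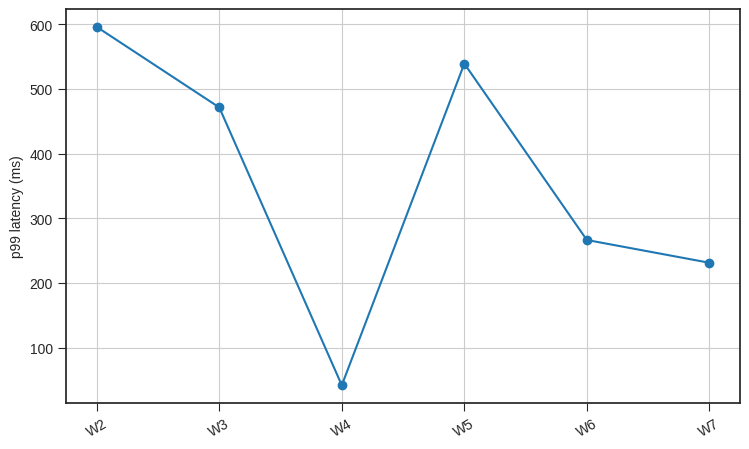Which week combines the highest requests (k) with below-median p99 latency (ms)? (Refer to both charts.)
Chart 2 median p99 latency (ms) ≈ 400; below-median weeks: W4, W6, W7. Among those, W7 has the highest requests (k) (≈ 800).

W7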